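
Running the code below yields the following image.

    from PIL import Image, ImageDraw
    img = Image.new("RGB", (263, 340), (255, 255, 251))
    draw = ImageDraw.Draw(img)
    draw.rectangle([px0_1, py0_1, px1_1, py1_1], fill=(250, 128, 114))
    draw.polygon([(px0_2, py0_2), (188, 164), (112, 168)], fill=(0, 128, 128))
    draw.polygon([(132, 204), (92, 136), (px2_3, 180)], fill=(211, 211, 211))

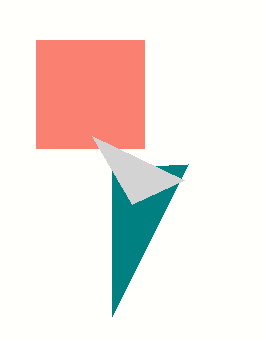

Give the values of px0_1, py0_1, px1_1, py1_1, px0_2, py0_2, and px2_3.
px0_1 = 36
py0_1 = 40
px1_1 = 144
py1_1 = 148
px0_2 = 112
py0_2 = 316
px2_3 = 184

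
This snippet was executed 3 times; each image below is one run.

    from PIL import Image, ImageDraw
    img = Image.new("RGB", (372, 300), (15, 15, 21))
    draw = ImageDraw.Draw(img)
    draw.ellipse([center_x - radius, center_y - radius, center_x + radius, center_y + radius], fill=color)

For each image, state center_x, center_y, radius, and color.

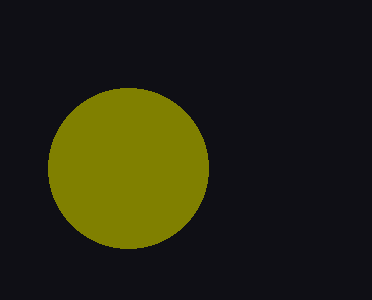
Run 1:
center_x = 128; center_y = 168; radius = 80; color = 'olive'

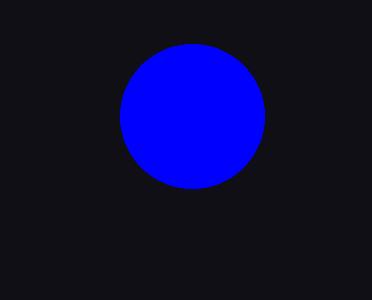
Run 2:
center_x = 192
center_y = 116
radius = 72
color = 'blue'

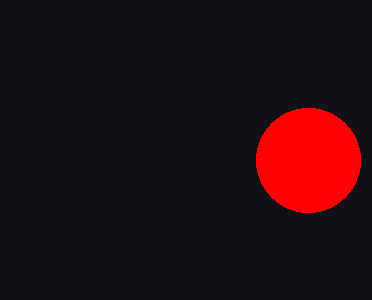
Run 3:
center_x = 308, center_y = 160, radius = 52, color = 'red'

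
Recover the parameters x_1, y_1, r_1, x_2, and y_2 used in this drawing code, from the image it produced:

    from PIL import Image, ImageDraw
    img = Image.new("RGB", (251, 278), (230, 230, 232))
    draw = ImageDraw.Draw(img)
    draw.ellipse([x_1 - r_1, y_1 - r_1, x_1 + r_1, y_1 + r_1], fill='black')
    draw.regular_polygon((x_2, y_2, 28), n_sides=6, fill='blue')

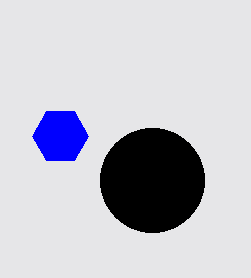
x_1 = 152, y_1 = 180, r_1 = 52, x_2 = 60, y_2 = 136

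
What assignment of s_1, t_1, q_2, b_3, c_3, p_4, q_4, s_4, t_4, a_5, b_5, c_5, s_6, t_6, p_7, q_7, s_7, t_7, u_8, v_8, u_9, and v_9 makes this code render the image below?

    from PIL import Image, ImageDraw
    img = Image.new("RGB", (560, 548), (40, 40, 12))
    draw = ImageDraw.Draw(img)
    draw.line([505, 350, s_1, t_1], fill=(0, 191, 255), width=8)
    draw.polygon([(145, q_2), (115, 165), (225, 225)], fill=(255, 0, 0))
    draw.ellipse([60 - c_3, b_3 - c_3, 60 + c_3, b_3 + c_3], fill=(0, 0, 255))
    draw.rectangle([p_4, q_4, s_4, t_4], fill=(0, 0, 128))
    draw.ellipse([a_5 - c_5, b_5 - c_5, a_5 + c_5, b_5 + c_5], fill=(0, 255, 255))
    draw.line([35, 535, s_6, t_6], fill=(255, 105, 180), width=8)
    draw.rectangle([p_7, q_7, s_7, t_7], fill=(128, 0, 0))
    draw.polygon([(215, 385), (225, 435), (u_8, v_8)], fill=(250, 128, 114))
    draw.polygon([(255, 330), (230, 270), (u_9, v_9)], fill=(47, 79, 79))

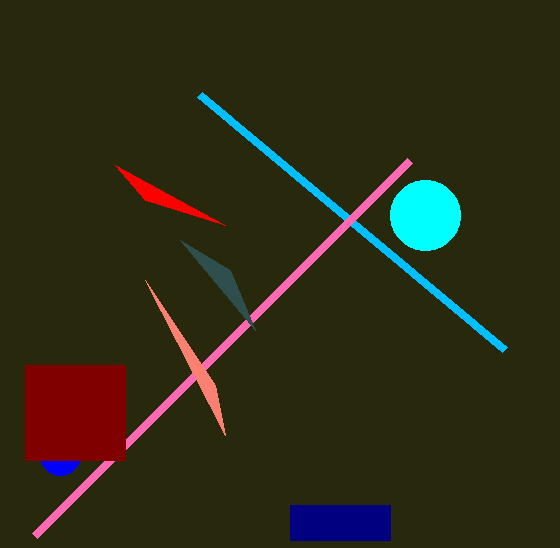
s_1 = 200; t_1 = 95; q_2 = 200; b_3 = 455; c_3 = 20; p_4 = 290; q_4 = 505; s_4 = 390; t_4 = 540; a_5 = 425; b_5 = 215; c_5 = 35; s_6 = 410; t_6 = 160; p_7 = 25; q_7 = 365; s_7 = 125; t_7 = 460; u_8 = 145; v_8 = 280; u_9 = 180; v_9 = 240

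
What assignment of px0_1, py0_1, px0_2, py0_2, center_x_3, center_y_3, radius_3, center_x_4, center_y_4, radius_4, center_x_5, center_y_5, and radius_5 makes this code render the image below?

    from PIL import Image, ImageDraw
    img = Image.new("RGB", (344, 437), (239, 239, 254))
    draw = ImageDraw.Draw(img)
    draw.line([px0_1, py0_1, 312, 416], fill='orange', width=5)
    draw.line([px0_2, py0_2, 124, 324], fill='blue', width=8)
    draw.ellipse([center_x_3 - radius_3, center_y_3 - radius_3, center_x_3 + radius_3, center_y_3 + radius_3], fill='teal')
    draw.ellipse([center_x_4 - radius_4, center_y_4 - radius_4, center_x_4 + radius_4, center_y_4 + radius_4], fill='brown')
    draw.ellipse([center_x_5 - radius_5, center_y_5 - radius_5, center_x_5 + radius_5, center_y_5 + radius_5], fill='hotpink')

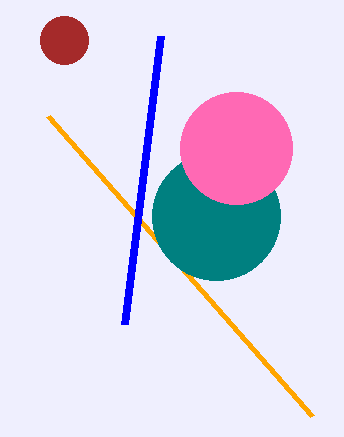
px0_1 = 48; py0_1 = 116; px0_2 = 160; py0_2 = 36; center_x_3 = 216; center_y_3 = 216; radius_3 = 64; center_x_4 = 64; center_y_4 = 40; radius_4 = 24; center_x_5 = 236; center_y_5 = 148; radius_5 = 56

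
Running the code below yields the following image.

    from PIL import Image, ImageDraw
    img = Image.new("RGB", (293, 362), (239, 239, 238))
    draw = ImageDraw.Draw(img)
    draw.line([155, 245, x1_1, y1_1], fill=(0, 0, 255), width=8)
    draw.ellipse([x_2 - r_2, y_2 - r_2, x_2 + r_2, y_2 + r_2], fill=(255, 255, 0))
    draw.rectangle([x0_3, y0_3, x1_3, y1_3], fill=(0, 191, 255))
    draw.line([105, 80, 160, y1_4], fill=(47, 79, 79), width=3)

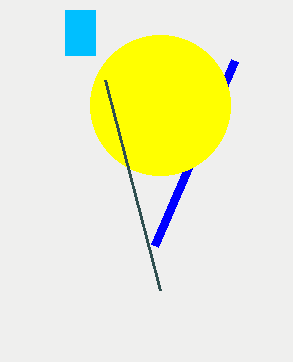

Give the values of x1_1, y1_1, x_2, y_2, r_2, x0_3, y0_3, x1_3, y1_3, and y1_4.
x1_1 = 235; y1_1 = 60; x_2 = 160; y_2 = 105; r_2 = 70; x0_3 = 65; y0_3 = 10; x1_3 = 95; y1_3 = 55; y1_4 = 290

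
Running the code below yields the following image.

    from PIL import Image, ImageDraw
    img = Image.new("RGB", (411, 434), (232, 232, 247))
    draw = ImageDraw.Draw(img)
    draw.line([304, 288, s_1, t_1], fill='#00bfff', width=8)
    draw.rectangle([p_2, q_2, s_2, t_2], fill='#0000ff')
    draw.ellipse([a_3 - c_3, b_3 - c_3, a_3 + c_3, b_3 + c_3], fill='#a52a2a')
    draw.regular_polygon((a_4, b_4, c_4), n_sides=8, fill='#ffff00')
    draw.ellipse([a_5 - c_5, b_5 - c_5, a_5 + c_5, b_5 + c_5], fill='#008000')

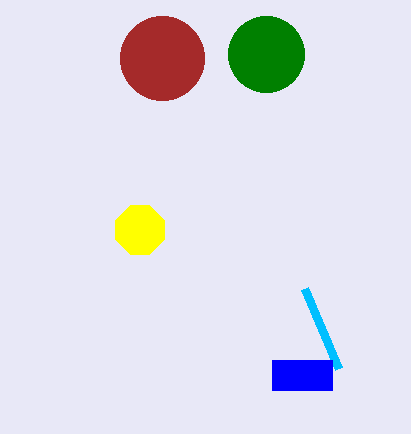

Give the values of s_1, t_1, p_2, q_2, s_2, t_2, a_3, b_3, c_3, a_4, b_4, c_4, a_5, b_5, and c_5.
s_1 = 338
t_1 = 368
p_2 = 272
q_2 = 360
s_2 = 332
t_2 = 390
a_3 = 162
b_3 = 58
c_3 = 42
a_4 = 140
b_4 = 230
c_4 = 26
a_5 = 266
b_5 = 54
c_5 = 38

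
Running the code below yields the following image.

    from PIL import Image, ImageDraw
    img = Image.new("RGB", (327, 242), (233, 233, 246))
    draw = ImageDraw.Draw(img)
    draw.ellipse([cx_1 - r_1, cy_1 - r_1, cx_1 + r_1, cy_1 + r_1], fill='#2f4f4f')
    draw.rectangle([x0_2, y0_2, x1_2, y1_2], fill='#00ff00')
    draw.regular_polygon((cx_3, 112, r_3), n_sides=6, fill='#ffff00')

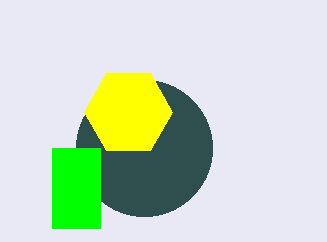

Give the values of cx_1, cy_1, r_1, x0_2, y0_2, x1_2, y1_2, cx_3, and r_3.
cx_1 = 144; cy_1 = 148; r_1 = 68; x0_2 = 52; y0_2 = 148; x1_2 = 100; y1_2 = 228; cx_3 = 128; r_3 = 44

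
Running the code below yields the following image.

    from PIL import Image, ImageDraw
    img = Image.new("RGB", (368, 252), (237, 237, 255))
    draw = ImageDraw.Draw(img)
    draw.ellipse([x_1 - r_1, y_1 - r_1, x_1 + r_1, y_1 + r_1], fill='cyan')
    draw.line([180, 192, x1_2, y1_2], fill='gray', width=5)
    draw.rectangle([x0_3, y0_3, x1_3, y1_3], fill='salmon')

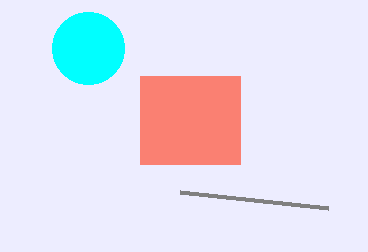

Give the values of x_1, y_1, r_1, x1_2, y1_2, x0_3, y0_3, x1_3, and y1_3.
x_1 = 88, y_1 = 48, r_1 = 36, x1_2 = 328, y1_2 = 208, x0_3 = 140, y0_3 = 76, x1_3 = 240, y1_3 = 164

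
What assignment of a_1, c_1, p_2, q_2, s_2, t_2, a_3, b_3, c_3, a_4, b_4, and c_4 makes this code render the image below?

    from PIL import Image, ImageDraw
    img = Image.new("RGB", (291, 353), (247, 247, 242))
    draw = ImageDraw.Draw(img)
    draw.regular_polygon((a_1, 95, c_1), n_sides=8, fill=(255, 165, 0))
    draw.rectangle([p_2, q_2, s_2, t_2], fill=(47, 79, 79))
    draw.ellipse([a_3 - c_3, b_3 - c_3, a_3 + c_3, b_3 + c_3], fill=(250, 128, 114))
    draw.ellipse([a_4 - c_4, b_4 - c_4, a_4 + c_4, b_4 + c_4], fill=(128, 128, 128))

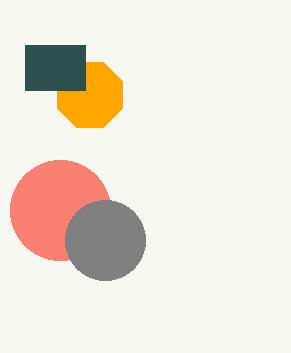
a_1 = 90, c_1 = 35, p_2 = 25, q_2 = 45, s_2 = 85, t_2 = 90, a_3 = 60, b_3 = 210, c_3 = 50, a_4 = 105, b_4 = 240, c_4 = 40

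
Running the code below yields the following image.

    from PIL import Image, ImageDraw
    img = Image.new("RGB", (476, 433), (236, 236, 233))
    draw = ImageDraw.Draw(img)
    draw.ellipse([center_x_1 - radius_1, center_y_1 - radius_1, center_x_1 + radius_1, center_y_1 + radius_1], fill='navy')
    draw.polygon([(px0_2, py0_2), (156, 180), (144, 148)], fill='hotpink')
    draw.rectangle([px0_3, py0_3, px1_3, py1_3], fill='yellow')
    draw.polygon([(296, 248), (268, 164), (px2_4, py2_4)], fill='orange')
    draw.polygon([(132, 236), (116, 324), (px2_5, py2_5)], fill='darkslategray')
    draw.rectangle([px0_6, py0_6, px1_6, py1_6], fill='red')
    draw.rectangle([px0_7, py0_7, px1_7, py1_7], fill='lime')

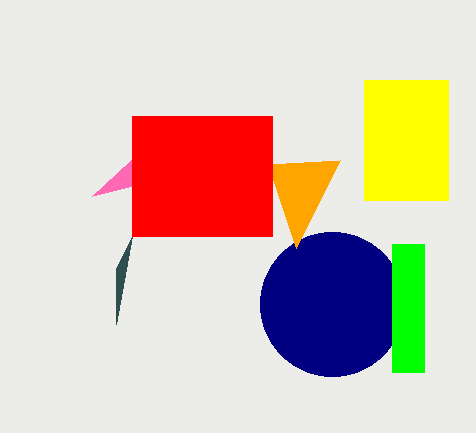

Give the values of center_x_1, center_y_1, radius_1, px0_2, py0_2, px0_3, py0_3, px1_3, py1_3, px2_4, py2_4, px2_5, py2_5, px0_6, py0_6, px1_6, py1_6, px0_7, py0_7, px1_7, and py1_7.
center_x_1 = 332, center_y_1 = 304, radius_1 = 72, px0_2 = 92, py0_2 = 196, px0_3 = 364, py0_3 = 80, px1_3 = 448, py1_3 = 200, px2_4 = 340, py2_4 = 160, px2_5 = 116, py2_5 = 268, px0_6 = 132, py0_6 = 116, px1_6 = 272, py1_6 = 236, px0_7 = 392, py0_7 = 244, px1_7 = 424, py1_7 = 372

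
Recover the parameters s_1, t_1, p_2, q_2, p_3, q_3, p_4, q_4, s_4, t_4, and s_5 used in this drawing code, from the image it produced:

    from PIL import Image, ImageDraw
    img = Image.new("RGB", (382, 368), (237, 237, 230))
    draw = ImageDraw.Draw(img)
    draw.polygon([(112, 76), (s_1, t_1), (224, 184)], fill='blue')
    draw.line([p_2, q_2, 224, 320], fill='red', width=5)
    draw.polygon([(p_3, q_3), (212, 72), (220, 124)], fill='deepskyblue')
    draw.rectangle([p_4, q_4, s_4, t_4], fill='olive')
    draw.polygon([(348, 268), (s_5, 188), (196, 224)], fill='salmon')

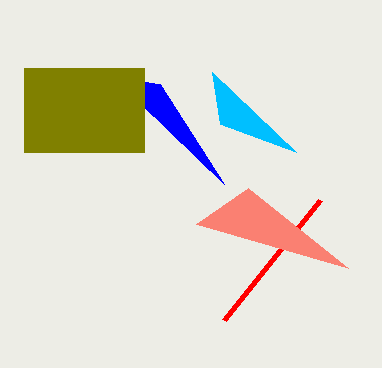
s_1 = 160; t_1 = 84; p_2 = 320; q_2 = 200; p_3 = 296; q_3 = 152; p_4 = 24; q_4 = 68; s_4 = 144; t_4 = 152; s_5 = 248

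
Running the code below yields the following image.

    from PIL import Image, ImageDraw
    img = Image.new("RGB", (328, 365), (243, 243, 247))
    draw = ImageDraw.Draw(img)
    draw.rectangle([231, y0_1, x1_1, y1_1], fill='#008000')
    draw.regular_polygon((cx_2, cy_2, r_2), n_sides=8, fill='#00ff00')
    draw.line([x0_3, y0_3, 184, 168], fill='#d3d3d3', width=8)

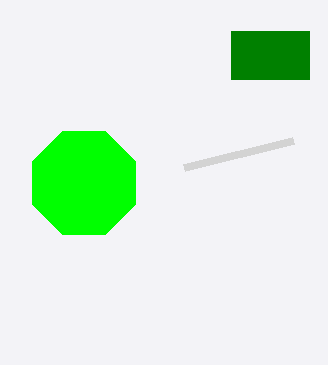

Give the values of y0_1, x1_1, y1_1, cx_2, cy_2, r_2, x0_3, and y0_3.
y0_1 = 31; x1_1 = 309; y1_1 = 79; cx_2 = 84; cy_2 = 183; r_2 = 56; x0_3 = 293; y0_3 = 141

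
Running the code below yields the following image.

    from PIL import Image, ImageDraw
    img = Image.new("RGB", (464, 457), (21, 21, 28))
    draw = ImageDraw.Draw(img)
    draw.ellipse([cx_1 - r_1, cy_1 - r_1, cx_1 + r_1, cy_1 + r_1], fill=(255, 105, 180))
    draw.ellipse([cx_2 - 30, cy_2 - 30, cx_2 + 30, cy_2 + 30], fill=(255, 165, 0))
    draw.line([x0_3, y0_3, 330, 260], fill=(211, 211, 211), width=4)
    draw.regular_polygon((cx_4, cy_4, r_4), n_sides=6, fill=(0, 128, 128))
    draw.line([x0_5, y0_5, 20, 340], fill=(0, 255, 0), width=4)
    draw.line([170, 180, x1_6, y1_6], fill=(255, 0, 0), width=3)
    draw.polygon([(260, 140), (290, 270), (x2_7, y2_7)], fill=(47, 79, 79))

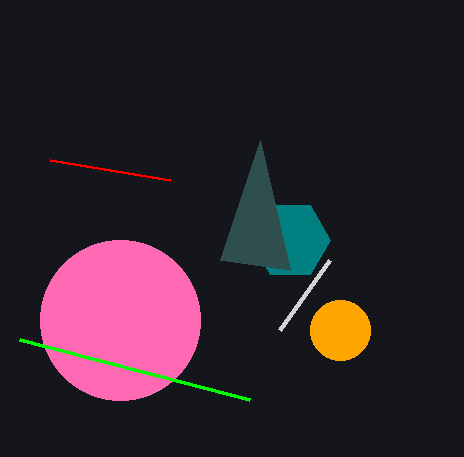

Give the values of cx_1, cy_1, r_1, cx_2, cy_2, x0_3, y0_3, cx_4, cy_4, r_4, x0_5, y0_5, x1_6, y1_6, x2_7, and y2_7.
cx_1 = 120, cy_1 = 320, r_1 = 80, cx_2 = 340, cy_2 = 330, x0_3 = 280, y0_3 = 330, cx_4 = 290, cy_4 = 240, r_4 = 40, x0_5 = 250, y0_5 = 400, x1_6 = 50, y1_6 = 160, x2_7 = 220, y2_7 = 260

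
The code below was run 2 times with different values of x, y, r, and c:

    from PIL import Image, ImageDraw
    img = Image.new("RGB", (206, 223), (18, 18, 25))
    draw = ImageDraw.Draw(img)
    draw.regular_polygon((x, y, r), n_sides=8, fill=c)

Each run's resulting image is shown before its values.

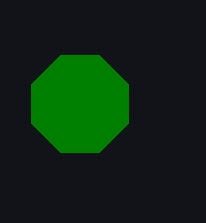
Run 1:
x = 80
y = 104
r = 52
c = 'green'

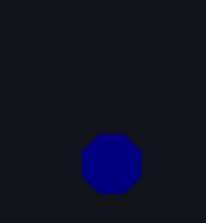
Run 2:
x = 112
y = 164
r = 32
c = 'navy'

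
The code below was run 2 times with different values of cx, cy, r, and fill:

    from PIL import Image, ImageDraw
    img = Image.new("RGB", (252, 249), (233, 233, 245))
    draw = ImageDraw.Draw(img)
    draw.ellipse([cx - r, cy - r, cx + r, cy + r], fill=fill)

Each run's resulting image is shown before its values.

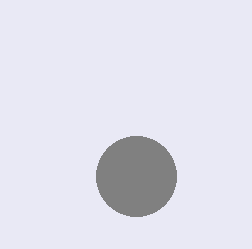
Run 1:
cx = 136, cy = 176, r = 40, fill = 'gray'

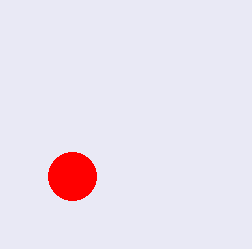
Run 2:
cx = 72
cy = 176
r = 24
fill = 'red'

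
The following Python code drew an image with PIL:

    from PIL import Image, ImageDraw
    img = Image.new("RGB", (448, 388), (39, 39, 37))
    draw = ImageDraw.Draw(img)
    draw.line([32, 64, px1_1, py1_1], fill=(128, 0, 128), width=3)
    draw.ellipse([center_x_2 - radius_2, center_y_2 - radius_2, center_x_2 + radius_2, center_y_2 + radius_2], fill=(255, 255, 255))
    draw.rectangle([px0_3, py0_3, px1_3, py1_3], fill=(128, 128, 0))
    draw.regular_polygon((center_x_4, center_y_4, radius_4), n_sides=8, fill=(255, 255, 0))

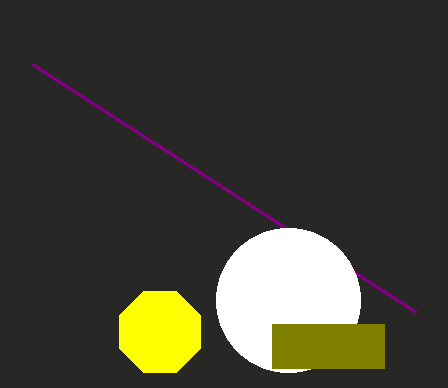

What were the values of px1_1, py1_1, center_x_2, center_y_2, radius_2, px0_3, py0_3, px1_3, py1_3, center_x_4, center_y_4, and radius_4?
px1_1 = 416, py1_1 = 312, center_x_2 = 288, center_y_2 = 300, radius_2 = 72, px0_3 = 272, py0_3 = 324, px1_3 = 384, py1_3 = 368, center_x_4 = 160, center_y_4 = 332, radius_4 = 44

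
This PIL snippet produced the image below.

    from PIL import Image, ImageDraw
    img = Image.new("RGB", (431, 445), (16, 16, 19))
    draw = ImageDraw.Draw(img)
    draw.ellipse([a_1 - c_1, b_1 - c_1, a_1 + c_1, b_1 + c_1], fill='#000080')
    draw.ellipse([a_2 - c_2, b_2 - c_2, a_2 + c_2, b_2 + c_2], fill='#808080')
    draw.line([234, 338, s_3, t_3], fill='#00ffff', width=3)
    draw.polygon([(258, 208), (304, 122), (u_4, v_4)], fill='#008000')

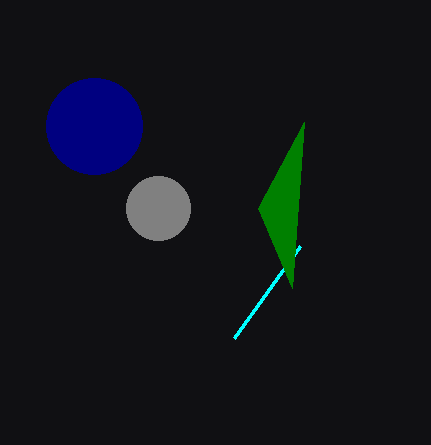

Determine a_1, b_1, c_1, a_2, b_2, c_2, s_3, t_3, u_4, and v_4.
a_1 = 94
b_1 = 126
c_1 = 48
a_2 = 158
b_2 = 208
c_2 = 32
s_3 = 300
t_3 = 246
u_4 = 292
v_4 = 288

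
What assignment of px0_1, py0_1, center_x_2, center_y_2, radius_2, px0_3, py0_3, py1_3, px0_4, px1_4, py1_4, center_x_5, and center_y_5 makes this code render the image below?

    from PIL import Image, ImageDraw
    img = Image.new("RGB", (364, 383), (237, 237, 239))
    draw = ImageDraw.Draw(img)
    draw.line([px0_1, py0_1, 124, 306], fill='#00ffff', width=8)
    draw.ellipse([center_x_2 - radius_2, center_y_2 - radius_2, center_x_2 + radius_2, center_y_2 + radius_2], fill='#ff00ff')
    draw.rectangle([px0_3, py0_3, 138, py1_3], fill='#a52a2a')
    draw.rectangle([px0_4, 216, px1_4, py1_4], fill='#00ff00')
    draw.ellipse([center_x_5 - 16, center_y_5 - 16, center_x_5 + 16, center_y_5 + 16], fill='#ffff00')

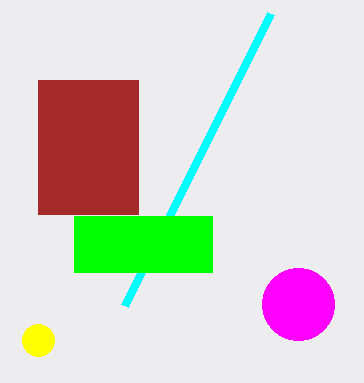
px0_1 = 270; py0_1 = 14; center_x_2 = 298; center_y_2 = 304; radius_2 = 36; px0_3 = 38; py0_3 = 80; py1_3 = 214; px0_4 = 74; px1_4 = 212; py1_4 = 272; center_x_5 = 38; center_y_5 = 340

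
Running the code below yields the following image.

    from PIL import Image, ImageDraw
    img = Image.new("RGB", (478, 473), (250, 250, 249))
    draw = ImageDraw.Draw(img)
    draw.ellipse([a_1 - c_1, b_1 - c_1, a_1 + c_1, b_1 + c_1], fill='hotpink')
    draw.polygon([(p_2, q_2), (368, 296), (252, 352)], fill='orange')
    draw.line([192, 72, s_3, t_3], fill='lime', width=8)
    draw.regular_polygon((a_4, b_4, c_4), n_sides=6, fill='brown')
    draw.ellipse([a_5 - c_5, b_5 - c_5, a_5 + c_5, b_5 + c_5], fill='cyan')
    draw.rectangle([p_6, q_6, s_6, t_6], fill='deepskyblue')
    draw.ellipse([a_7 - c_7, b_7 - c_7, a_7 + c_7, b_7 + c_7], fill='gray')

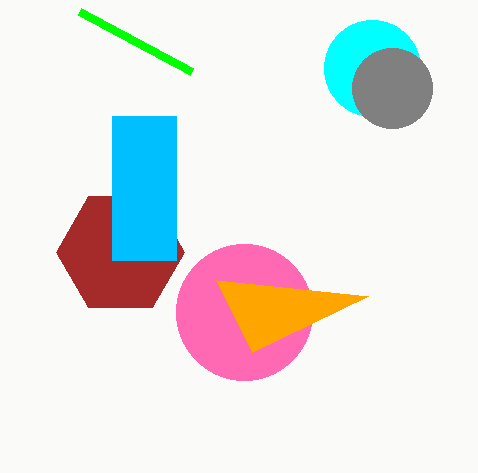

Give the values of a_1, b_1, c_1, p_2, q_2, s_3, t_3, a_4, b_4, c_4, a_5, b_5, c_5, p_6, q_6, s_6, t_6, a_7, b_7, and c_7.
a_1 = 244
b_1 = 312
c_1 = 68
p_2 = 216
q_2 = 280
s_3 = 80
t_3 = 12
a_4 = 120
b_4 = 252
c_4 = 64
a_5 = 372
b_5 = 68
c_5 = 48
p_6 = 112
q_6 = 116
s_6 = 176
t_6 = 260
a_7 = 392
b_7 = 88
c_7 = 40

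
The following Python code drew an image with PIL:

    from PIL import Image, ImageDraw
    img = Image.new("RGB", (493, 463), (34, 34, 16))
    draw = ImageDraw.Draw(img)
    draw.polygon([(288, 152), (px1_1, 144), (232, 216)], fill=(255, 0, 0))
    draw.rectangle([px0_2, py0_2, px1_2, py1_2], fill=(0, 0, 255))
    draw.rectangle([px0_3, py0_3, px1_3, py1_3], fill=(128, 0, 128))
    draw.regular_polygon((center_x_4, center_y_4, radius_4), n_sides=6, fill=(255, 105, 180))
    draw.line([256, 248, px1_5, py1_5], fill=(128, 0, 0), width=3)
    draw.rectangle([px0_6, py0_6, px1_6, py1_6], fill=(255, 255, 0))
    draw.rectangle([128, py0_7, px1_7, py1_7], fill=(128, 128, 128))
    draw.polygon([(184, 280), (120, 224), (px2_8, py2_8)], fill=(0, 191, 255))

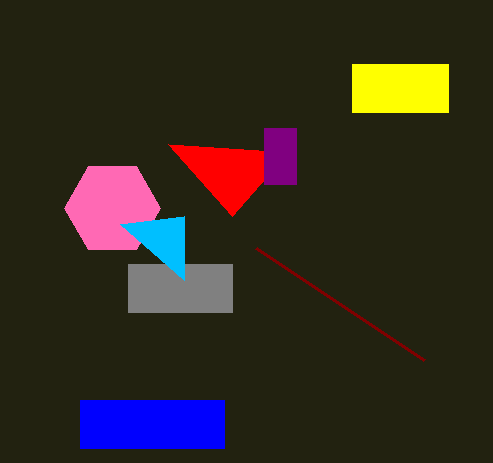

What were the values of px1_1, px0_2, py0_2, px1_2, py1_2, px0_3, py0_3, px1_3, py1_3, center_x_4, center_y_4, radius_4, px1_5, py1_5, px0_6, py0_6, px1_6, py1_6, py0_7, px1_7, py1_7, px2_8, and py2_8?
px1_1 = 168
px0_2 = 80
py0_2 = 400
px1_2 = 224
py1_2 = 448
px0_3 = 264
py0_3 = 128
px1_3 = 296
py1_3 = 184
center_x_4 = 112
center_y_4 = 208
radius_4 = 48
px1_5 = 424
py1_5 = 360
px0_6 = 352
py0_6 = 64
px1_6 = 448
py1_6 = 112
py0_7 = 264
px1_7 = 232
py1_7 = 312
px2_8 = 184
py2_8 = 216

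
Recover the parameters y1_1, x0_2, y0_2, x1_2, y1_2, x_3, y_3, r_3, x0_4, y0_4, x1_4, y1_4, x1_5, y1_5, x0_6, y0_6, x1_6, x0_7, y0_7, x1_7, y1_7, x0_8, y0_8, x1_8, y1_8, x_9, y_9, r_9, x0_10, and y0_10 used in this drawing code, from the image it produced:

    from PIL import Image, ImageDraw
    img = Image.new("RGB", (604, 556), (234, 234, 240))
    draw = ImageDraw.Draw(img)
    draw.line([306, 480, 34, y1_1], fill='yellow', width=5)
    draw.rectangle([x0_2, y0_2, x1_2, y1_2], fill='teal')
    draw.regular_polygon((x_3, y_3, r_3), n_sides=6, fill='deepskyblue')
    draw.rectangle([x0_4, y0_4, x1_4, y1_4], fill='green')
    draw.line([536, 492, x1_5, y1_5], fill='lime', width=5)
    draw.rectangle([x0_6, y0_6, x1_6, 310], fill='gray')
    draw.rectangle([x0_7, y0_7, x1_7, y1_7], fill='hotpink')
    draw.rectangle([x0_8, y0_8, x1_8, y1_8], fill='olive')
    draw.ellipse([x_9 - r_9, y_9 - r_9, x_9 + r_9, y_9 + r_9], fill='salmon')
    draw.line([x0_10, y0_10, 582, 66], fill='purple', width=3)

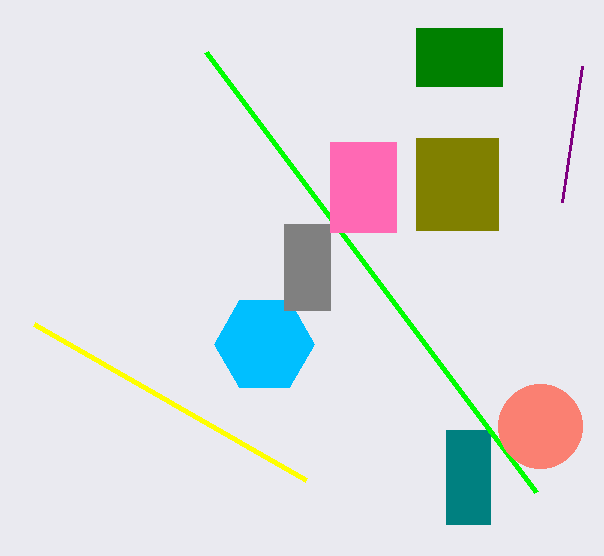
y1_1 = 324; x0_2 = 446; y0_2 = 430; x1_2 = 490; y1_2 = 524; x_3 = 264; y_3 = 344; r_3 = 50; x0_4 = 416; y0_4 = 28; x1_4 = 502; y1_4 = 86; x1_5 = 206; y1_5 = 52; x0_6 = 284; y0_6 = 224; x1_6 = 330; x0_7 = 330; y0_7 = 142; x1_7 = 396; y1_7 = 232; x0_8 = 416; y0_8 = 138; x1_8 = 498; y1_8 = 230; x_9 = 540; y_9 = 426; r_9 = 42; x0_10 = 562; y0_10 = 202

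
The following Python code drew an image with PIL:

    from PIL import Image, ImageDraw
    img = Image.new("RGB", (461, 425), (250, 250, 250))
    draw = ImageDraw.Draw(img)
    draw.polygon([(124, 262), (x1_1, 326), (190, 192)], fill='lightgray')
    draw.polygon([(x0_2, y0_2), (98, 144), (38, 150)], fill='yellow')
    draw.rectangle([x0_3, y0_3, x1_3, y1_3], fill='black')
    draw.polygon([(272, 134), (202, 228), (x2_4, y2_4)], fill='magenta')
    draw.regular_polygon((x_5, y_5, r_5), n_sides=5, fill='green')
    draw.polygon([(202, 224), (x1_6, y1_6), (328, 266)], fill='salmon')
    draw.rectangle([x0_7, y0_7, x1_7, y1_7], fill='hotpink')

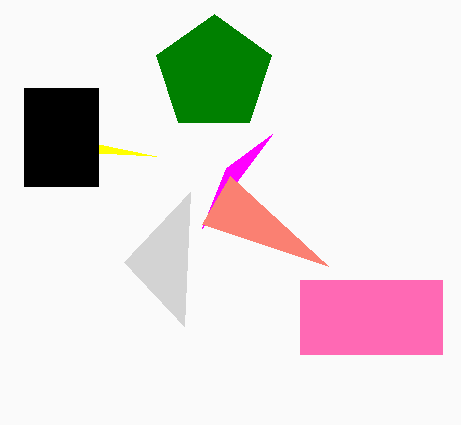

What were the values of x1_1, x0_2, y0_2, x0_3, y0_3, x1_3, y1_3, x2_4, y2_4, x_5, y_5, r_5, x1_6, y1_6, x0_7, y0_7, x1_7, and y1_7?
x1_1 = 184; x0_2 = 156; y0_2 = 156; x0_3 = 24; y0_3 = 88; x1_3 = 98; y1_3 = 186; x2_4 = 226; y2_4 = 168; x_5 = 214; y_5 = 74; r_5 = 60; x1_6 = 230; y1_6 = 176; x0_7 = 300; y0_7 = 280; x1_7 = 442; y1_7 = 354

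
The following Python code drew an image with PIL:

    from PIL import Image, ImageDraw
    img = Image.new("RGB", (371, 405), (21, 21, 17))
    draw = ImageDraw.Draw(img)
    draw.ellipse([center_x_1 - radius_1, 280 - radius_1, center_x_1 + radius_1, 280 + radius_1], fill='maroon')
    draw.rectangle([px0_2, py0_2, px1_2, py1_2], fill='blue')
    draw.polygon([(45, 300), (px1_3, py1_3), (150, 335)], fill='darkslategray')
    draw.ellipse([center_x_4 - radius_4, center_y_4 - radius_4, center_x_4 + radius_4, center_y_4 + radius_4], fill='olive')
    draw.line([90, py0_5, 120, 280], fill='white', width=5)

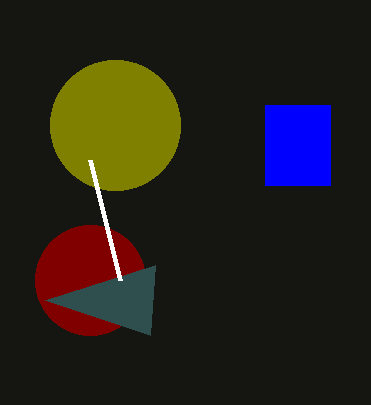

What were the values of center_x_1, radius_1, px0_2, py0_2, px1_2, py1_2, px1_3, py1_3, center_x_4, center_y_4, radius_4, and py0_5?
center_x_1 = 90
radius_1 = 55
px0_2 = 265
py0_2 = 105
px1_2 = 330
py1_2 = 185
px1_3 = 155
py1_3 = 265
center_x_4 = 115
center_y_4 = 125
radius_4 = 65
py0_5 = 160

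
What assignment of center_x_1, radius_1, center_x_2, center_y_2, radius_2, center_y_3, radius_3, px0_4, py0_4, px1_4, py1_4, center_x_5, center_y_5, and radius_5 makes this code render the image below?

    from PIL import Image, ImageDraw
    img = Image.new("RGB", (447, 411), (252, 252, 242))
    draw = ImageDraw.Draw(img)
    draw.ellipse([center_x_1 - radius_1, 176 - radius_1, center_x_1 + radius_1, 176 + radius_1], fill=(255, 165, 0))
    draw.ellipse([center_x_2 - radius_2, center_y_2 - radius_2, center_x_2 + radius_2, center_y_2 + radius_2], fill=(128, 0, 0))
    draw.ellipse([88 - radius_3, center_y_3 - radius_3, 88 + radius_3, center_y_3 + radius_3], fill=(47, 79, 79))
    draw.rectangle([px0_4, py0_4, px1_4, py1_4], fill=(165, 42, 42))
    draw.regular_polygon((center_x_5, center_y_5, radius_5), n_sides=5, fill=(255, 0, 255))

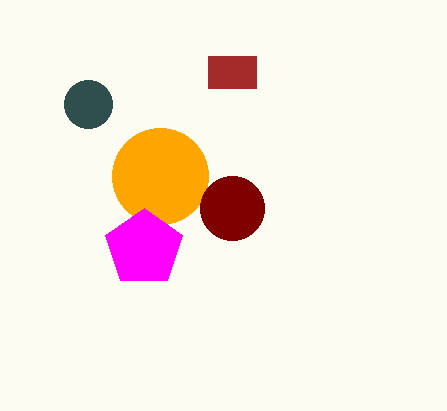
center_x_1 = 160
radius_1 = 48
center_x_2 = 232
center_y_2 = 208
radius_2 = 32
center_y_3 = 104
radius_3 = 24
px0_4 = 208
py0_4 = 56
px1_4 = 256
py1_4 = 88
center_x_5 = 144
center_y_5 = 248
radius_5 = 40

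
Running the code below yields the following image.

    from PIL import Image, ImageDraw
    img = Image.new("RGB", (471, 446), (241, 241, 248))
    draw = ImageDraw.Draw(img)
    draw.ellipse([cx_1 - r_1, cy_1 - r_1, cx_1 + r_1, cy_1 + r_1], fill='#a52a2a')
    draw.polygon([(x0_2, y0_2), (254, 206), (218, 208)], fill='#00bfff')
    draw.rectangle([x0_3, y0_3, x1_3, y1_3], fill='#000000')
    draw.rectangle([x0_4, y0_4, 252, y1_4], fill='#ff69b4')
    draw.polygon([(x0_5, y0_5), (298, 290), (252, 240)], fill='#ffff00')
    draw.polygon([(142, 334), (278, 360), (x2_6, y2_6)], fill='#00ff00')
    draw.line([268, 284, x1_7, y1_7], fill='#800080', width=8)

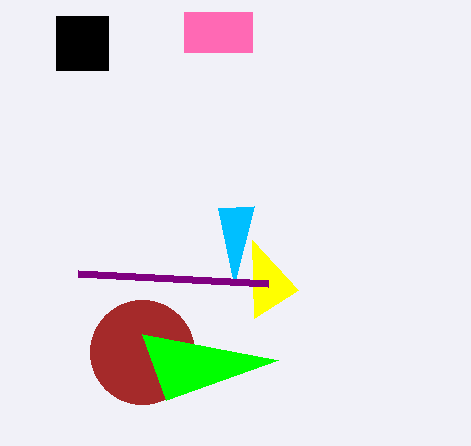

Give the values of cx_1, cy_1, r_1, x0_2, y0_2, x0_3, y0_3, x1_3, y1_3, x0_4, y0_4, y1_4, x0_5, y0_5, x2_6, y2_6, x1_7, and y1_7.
cx_1 = 142
cy_1 = 352
r_1 = 52
x0_2 = 234
y0_2 = 284
x0_3 = 56
y0_3 = 16
x1_3 = 108
y1_3 = 70
x0_4 = 184
y0_4 = 12
y1_4 = 52
x0_5 = 254
y0_5 = 318
x2_6 = 166
y2_6 = 400
x1_7 = 78
y1_7 = 274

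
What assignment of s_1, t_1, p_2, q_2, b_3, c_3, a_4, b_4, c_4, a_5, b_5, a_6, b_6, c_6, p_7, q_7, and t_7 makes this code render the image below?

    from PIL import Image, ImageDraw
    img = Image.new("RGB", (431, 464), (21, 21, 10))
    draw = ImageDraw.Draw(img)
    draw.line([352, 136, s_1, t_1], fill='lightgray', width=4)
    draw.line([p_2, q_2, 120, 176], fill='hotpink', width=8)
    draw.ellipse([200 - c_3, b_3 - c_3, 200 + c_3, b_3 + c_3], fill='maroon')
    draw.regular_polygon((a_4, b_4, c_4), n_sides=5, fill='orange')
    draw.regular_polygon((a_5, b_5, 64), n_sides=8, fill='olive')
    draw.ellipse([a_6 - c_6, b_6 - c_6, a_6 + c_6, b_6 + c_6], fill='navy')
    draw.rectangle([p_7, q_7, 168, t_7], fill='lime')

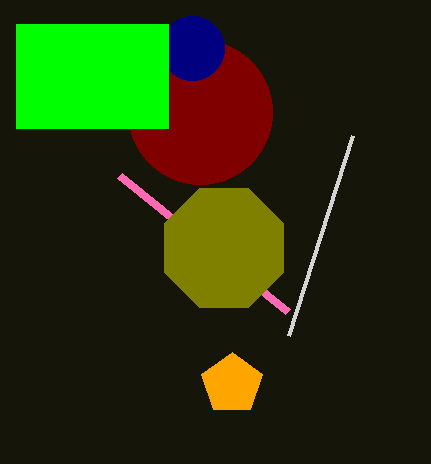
s_1 = 288, t_1 = 336, p_2 = 288, q_2 = 312, b_3 = 112, c_3 = 72, a_4 = 232, b_4 = 384, c_4 = 32, a_5 = 224, b_5 = 248, a_6 = 192, b_6 = 48, c_6 = 32, p_7 = 16, q_7 = 24, t_7 = 128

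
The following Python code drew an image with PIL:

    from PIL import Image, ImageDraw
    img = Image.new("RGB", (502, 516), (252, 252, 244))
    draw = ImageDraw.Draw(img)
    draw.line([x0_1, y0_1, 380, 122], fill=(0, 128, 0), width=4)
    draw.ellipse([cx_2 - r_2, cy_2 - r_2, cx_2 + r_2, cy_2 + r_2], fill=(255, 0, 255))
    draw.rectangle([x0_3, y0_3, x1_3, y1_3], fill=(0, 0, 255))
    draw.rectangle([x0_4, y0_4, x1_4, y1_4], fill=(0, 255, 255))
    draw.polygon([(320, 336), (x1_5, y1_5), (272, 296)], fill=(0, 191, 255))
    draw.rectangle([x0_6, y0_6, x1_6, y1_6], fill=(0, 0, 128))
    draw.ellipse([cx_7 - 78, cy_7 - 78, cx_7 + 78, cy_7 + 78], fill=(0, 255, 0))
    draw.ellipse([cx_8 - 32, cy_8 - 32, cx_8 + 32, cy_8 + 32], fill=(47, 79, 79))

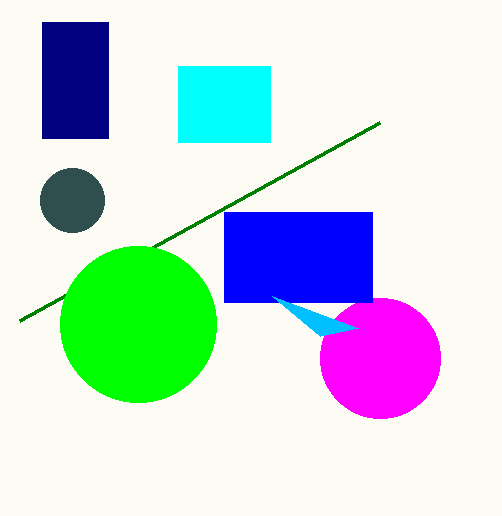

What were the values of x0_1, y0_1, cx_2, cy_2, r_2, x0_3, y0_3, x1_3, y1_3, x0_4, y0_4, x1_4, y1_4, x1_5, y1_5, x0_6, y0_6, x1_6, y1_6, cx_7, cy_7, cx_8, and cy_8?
x0_1 = 20; y0_1 = 320; cx_2 = 380; cy_2 = 358; r_2 = 60; x0_3 = 224; y0_3 = 212; x1_3 = 372; y1_3 = 302; x0_4 = 178; y0_4 = 66; x1_4 = 270; y1_4 = 142; x1_5 = 358; y1_5 = 328; x0_6 = 42; y0_6 = 22; x1_6 = 108; y1_6 = 138; cx_7 = 138; cy_7 = 324; cx_8 = 72; cy_8 = 200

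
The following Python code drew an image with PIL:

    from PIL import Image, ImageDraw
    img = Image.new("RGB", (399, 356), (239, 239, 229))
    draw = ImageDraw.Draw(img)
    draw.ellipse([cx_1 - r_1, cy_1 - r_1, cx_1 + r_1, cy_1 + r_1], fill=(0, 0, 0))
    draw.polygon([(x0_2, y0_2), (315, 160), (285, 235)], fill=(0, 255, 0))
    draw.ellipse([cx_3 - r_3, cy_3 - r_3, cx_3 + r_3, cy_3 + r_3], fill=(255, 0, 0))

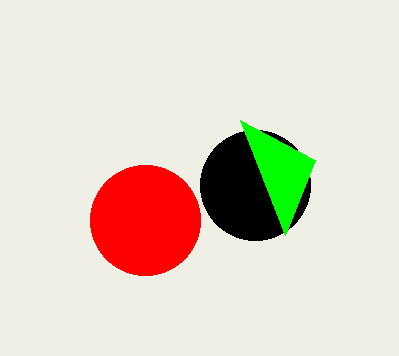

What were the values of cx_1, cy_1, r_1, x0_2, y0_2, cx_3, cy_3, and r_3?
cx_1 = 255; cy_1 = 185; r_1 = 55; x0_2 = 240; y0_2 = 120; cx_3 = 145; cy_3 = 220; r_3 = 55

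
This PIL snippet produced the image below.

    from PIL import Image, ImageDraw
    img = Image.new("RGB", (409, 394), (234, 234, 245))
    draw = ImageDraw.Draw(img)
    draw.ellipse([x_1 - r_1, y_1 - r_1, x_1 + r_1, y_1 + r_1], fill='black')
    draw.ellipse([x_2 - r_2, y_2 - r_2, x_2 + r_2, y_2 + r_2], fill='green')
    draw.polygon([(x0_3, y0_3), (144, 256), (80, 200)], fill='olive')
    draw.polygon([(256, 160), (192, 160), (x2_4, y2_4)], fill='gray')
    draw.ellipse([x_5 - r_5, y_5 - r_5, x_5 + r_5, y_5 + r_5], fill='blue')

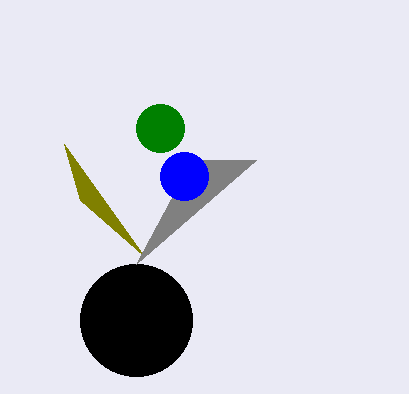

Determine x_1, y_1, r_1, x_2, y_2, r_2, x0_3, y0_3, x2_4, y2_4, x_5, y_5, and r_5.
x_1 = 136; y_1 = 320; r_1 = 56; x_2 = 160; y_2 = 128; r_2 = 24; x0_3 = 64; y0_3 = 144; x2_4 = 136; y2_4 = 264; x_5 = 184; y_5 = 176; r_5 = 24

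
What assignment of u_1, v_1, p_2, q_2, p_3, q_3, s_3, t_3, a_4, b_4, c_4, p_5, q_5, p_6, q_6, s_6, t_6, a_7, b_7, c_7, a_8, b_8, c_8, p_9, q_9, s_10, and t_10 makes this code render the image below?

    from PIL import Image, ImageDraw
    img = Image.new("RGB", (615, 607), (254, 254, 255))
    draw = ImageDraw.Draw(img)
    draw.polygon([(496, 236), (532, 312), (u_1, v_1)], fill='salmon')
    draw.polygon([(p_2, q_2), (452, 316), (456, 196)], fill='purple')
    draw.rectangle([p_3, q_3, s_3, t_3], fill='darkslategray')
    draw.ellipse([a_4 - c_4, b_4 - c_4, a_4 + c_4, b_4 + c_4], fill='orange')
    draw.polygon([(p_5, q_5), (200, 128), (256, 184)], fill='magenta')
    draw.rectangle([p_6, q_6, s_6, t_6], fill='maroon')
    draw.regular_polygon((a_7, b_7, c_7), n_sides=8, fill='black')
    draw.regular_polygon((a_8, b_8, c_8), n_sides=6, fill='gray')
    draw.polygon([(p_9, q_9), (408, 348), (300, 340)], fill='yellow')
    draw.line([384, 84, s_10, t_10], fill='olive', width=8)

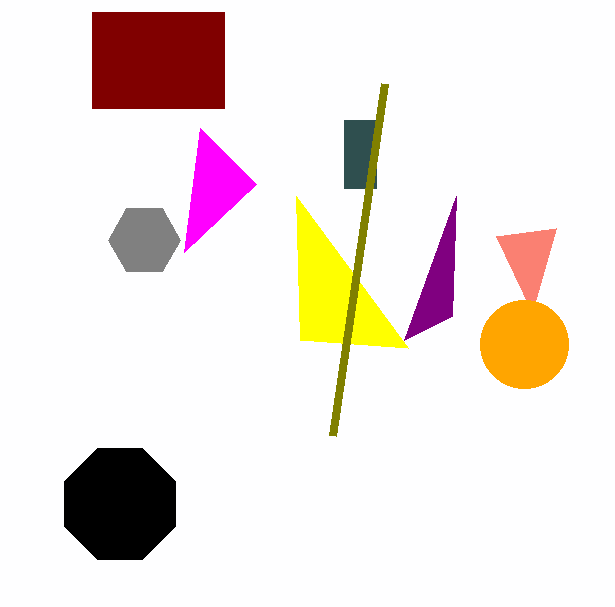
u_1 = 556, v_1 = 228, p_2 = 404, q_2 = 340, p_3 = 344, q_3 = 120, s_3 = 376, t_3 = 188, a_4 = 524, b_4 = 344, c_4 = 44, p_5 = 184, q_5 = 252, p_6 = 92, q_6 = 12, s_6 = 224, t_6 = 108, a_7 = 120, b_7 = 504, c_7 = 60, a_8 = 144, b_8 = 240, c_8 = 36, p_9 = 296, q_9 = 196, s_10 = 332, t_10 = 436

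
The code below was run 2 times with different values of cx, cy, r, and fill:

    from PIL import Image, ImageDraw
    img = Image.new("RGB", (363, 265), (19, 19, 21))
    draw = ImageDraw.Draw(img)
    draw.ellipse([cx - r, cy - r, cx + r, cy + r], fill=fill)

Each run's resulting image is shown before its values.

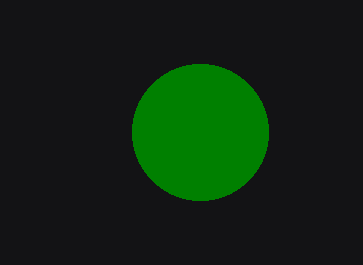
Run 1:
cx = 200; cy = 132; r = 68; fill = 'green'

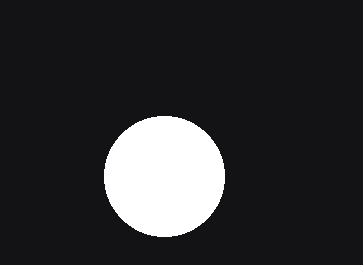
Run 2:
cx = 164; cy = 176; r = 60; fill = 'white'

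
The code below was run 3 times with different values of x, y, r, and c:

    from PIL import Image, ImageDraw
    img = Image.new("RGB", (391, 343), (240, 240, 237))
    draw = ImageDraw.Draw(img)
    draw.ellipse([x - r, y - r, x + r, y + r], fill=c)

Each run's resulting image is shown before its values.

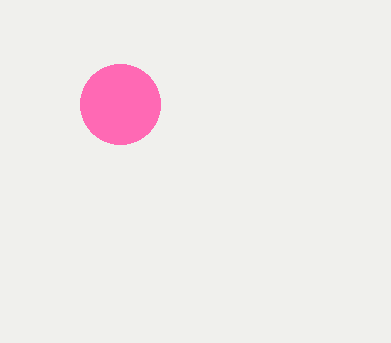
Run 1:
x = 120
y = 104
r = 40
c = 'hotpink'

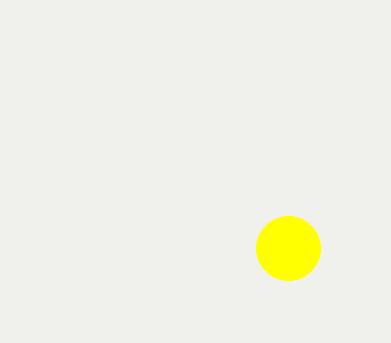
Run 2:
x = 288; y = 248; r = 32; c = 'yellow'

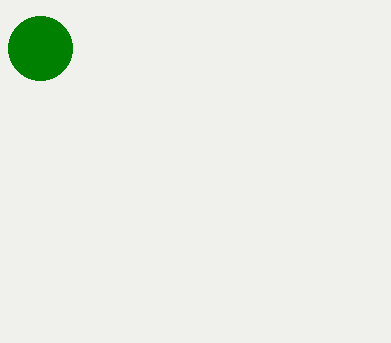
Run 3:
x = 40
y = 48
r = 32
c = 'green'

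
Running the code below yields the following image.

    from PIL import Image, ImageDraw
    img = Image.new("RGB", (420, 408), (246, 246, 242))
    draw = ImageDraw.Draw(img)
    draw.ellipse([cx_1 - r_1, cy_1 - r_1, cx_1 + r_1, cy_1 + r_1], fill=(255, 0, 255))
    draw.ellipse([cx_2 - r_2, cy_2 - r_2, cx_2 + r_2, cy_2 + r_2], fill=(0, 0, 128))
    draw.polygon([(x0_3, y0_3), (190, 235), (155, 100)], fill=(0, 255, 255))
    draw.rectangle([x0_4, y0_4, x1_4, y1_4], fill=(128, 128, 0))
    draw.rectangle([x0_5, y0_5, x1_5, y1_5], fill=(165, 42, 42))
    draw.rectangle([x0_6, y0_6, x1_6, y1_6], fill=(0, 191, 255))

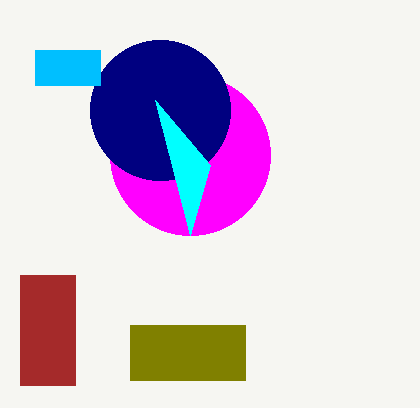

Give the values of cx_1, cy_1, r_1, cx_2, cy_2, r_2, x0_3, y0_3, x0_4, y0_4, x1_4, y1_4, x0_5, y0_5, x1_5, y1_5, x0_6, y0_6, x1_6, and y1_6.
cx_1 = 190
cy_1 = 155
r_1 = 80
cx_2 = 160
cy_2 = 110
r_2 = 70
x0_3 = 210
y0_3 = 165
x0_4 = 130
y0_4 = 325
x1_4 = 245
y1_4 = 380
x0_5 = 20
y0_5 = 275
x1_5 = 75
y1_5 = 385
x0_6 = 35
y0_6 = 50
x1_6 = 100
y1_6 = 85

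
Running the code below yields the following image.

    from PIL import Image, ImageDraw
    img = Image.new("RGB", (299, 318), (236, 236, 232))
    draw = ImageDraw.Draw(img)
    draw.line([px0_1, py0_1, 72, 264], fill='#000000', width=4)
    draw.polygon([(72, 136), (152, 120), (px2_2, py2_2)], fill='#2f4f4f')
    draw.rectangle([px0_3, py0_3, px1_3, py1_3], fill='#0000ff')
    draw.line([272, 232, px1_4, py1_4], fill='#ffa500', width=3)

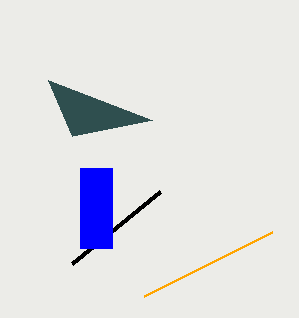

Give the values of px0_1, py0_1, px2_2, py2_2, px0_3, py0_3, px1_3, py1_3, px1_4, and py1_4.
px0_1 = 160, py0_1 = 192, px2_2 = 48, py2_2 = 80, px0_3 = 80, py0_3 = 168, px1_3 = 112, py1_3 = 248, px1_4 = 144, py1_4 = 296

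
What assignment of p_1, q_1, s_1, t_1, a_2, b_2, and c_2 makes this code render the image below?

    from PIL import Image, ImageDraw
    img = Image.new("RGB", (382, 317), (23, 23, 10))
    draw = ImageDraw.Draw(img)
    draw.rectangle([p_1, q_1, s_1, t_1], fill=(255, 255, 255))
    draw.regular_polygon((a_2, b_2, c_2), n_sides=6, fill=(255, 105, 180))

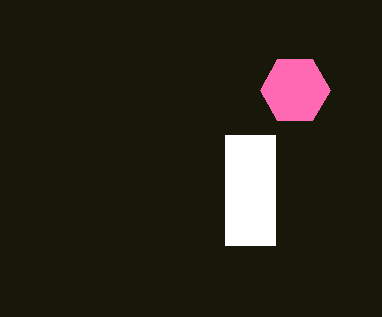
p_1 = 225
q_1 = 135
s_1 = 275
t_1 = 245
a_2 = 295
b_2 = 90
c_2 = 35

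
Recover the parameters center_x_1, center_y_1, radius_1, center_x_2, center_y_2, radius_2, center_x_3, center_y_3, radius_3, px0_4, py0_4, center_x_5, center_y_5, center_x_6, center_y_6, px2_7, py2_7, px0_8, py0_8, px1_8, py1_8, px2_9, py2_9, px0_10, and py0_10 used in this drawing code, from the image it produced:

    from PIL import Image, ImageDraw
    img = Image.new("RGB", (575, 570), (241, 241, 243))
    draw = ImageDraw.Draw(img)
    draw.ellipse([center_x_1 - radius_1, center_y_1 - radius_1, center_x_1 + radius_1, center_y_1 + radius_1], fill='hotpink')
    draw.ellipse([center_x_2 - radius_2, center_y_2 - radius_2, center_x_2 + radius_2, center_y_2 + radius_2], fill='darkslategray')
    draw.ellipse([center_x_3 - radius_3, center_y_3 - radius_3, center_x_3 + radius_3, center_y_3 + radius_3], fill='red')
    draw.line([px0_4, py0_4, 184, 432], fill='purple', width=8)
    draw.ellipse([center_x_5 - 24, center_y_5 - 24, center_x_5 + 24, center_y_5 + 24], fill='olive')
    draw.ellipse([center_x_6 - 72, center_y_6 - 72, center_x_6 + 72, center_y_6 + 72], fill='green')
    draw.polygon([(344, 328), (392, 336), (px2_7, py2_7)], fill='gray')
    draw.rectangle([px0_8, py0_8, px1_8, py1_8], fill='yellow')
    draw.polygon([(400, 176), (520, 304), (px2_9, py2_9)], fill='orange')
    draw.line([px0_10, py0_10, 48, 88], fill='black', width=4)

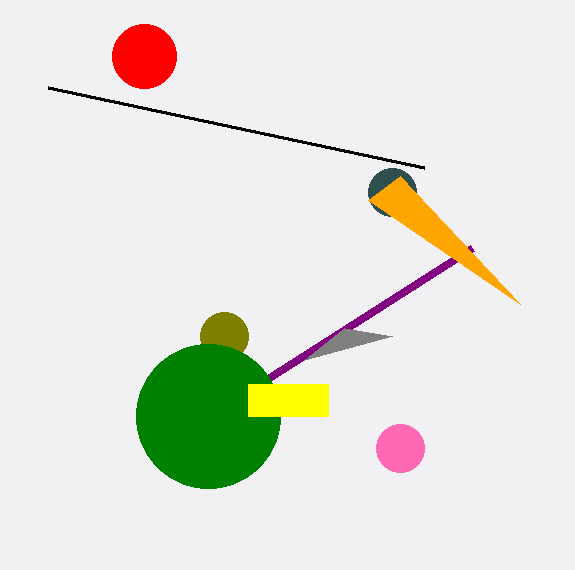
center_x_1 = 400, center_y_1 = 448, radius_1 = 24, center_x_2 = 392, center_y_2 = 192, radius_2 = 24, center_x_3 = 144, center_y_3 = 56, radius_3 = 32, px0_4 = 472, py0_4 = 248, center_x_5 = 224, center_y_5 = 336, center_x_6 = 208, center_y_6 = 416, px2_7 = 304, py2_7 = 360, px0_8 = 248, py0_8 = 384, px1_8 = 328, py1_8 = 416, px2_9 = 368, py2_9 = 200, px0_10 = 424, py0_10 = 168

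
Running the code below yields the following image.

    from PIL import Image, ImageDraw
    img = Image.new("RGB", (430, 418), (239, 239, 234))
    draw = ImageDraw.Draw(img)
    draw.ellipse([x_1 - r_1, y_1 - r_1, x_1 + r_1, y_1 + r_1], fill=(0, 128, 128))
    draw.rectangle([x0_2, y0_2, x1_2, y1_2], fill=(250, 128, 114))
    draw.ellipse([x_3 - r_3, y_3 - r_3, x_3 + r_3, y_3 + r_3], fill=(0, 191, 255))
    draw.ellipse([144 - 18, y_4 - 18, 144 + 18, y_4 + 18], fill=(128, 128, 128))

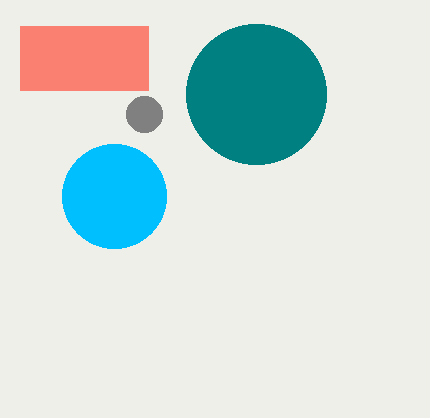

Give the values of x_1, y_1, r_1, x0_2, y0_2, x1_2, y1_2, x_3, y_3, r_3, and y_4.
x_1 = 256; y_1 = 94; r_1 = 70; x0_2 = 20; y0_2 = 26; x1_2 = 148; y1_2 = 90; x_3 = 114; y_3 = 196; r_3 = 52; y_4 = 114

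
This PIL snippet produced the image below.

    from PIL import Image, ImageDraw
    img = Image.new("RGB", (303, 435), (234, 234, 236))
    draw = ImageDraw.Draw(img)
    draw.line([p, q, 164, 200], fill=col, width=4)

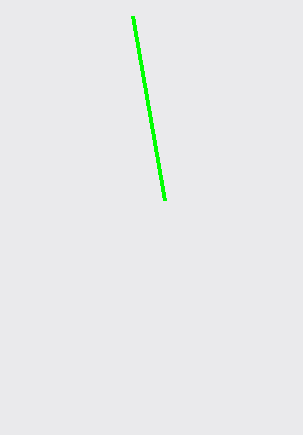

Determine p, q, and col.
p = 132; q = 16; col = 'lime'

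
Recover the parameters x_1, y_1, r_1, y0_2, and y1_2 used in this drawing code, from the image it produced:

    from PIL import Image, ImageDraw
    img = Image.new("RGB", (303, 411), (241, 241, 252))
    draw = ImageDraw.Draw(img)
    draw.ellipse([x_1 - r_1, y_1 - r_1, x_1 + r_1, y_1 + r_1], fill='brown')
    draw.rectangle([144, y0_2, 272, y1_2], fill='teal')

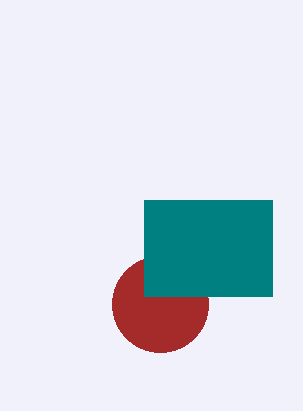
x_1 = 160, y_1 = 304, r_1 = 48, y0_2 = 200, y1_2 = 296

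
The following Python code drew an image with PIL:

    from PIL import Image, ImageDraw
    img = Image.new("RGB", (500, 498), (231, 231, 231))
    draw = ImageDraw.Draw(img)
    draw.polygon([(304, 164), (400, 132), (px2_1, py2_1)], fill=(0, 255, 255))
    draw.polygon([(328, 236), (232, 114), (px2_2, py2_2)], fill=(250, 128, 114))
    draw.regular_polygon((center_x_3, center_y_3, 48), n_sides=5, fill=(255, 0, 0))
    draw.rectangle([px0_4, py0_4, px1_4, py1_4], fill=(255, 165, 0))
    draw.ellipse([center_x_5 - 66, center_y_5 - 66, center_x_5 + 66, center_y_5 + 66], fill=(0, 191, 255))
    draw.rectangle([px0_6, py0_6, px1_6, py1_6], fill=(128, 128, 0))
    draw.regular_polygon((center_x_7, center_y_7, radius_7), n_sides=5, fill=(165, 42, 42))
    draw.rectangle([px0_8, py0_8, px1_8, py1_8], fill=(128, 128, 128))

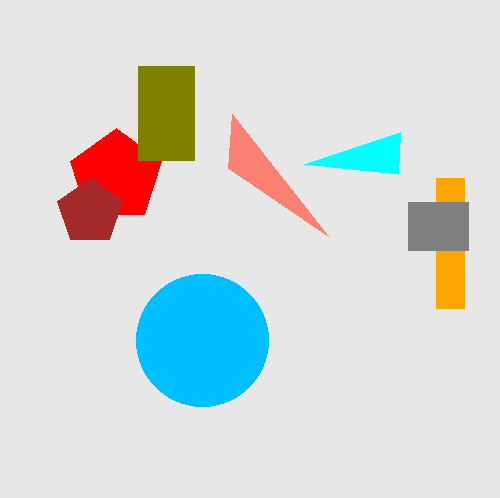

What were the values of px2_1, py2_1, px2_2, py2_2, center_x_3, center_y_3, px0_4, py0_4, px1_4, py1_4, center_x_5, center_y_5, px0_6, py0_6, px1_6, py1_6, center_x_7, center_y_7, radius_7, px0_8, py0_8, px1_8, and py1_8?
px2_1 = 398
py2_1 = 174
px2_2 = 228
py2_2 = 168
center_x_3 = 116
center_y_3 = 176
px0_4 = 436
py0_4 = 178
px1_4 = 464
py1_4 = 308
center_x_5 = 202
center_y_5 = 340
px0_6 = 138
py0_6 = 66
px1_6 = 194
py1_6 = 160
center_x_7 = 90
center_y_7 = 212
radius_7 = 34
px0_8 = 408
py0_8 = 202
px1_8 = 468
py1_8 = 250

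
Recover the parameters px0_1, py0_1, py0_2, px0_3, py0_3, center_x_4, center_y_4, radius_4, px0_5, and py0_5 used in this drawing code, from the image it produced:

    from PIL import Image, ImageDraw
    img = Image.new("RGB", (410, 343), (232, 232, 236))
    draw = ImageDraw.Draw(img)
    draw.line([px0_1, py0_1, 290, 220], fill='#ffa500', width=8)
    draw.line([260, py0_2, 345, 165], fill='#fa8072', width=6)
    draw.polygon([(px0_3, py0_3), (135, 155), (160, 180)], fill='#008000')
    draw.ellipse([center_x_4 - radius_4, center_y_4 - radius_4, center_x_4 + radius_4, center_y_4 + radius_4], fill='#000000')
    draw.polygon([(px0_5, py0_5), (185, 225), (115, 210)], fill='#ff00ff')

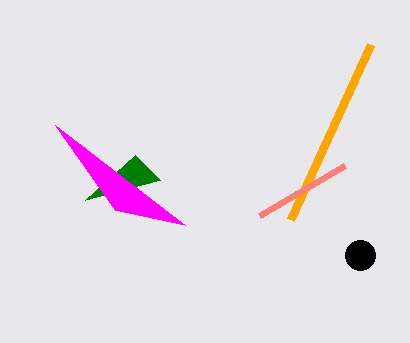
px0_1 = 370, py0_1 = 45, py0_2 = 215, px0_3 = 85, py0_3 = 200, center_x_4 = 360, center_y_4 = 255, radius_4 = 15, px0_5 = 55, py0_5 = 125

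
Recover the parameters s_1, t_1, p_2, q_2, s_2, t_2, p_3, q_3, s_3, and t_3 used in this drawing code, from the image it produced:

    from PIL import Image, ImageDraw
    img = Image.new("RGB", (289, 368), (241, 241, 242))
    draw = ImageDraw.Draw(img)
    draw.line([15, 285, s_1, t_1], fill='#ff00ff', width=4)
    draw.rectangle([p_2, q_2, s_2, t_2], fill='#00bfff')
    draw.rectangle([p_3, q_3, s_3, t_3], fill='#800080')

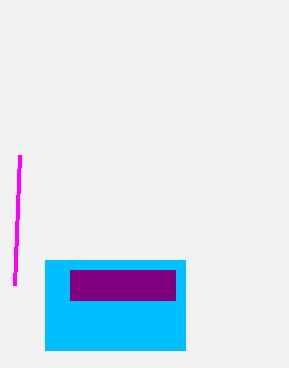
s_1 = 20, t_1 = 155, p_2 = 45, q_2 = 260, s_2 = 185, t_2 = 350, p_3 = 70, q_3 = 270, s_3 = 175, t_3 = 300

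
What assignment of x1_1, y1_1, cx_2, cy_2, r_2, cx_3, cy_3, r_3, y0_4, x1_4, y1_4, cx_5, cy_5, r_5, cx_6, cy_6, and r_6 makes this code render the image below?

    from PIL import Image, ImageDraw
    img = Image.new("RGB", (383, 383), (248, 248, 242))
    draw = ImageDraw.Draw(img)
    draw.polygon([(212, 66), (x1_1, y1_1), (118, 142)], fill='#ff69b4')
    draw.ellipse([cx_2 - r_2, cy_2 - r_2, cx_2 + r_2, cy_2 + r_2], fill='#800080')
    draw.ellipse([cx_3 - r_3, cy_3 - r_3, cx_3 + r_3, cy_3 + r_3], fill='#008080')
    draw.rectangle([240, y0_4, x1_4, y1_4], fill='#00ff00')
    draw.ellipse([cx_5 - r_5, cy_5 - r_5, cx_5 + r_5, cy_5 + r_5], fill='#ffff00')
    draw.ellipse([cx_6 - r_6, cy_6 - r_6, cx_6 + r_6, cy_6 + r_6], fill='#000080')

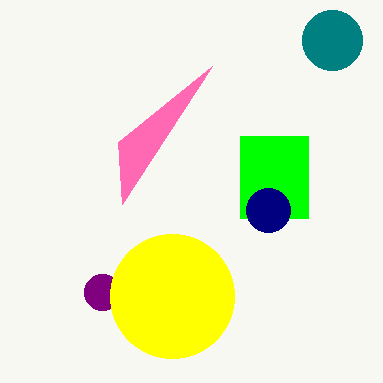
x1_1 = 122
y1_1 = 204
cx_2 = 102
cy_2 = 292
r_2 = 18
cx_3 = 332
cy_3 = 40
r_3 = 30
y0_4 = 136
x1_4 = 308
y1_4 = 218
cx_5 = 172
cy_5 = 296
r_5 = 62
cx_6 = 268
cy_6 = 210
r_6 = 22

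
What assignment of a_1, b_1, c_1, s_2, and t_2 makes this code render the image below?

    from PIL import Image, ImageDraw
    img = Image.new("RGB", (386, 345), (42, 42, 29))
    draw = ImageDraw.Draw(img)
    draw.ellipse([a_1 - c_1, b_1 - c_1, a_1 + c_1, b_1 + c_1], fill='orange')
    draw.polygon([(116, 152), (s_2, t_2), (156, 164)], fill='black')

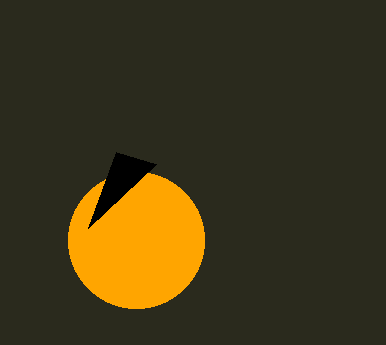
a_1 = 136
b_1 = 240
c_1 = 68
s_2 = 88
t_2 = 228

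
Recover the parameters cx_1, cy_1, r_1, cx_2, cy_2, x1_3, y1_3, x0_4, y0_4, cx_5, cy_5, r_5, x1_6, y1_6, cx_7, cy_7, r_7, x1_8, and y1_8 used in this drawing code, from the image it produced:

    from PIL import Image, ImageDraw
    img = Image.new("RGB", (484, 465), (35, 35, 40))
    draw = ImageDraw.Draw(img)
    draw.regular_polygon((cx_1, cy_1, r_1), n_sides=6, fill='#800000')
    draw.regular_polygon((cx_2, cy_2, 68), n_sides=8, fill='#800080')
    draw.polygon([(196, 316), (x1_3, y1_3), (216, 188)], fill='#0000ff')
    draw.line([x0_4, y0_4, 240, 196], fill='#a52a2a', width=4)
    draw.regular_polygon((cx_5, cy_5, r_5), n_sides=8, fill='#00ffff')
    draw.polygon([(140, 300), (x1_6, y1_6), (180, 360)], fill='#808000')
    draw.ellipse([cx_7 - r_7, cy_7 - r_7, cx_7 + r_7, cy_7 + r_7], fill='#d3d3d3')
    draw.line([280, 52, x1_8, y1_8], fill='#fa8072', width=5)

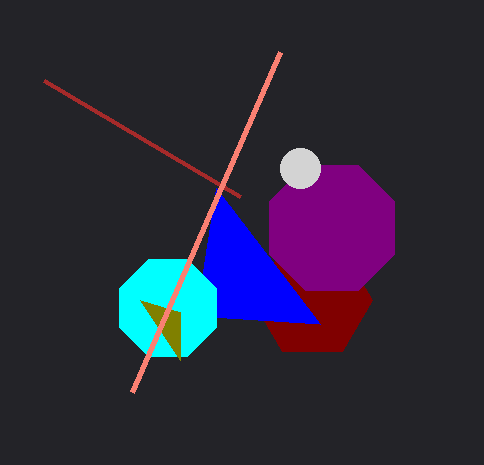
cx_1 = 312, cy_1 = 300, r_1 = 60, cx_2 = 332, cy_2 = 228, x1_3 = 320, y1_3 = 324, x0_4 = 44, y0_4 = 80, cx_5 = 168, cy_5 = 308, r_5 = 52, x1_6 = 180, y1_6 = 312, cx_7 = 300, cy_7 = 168, r_7 = 20, x1_8 = 132, y1_8 = 392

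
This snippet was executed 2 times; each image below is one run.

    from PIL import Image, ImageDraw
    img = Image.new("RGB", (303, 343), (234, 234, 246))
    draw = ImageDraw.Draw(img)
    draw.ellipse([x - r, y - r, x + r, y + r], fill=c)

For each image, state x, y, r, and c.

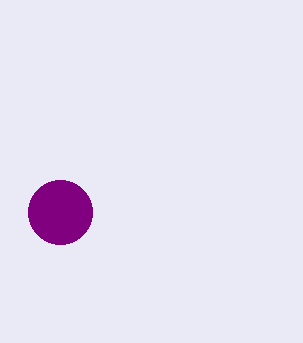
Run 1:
x = 60; y = 212; r = 32; c = 'purple'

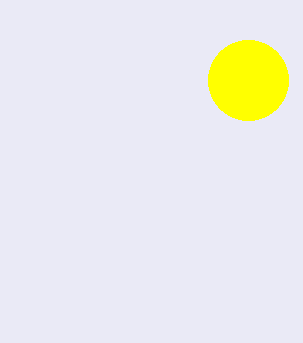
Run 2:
x = 248
y = 80
r = 40
c = 'yellow'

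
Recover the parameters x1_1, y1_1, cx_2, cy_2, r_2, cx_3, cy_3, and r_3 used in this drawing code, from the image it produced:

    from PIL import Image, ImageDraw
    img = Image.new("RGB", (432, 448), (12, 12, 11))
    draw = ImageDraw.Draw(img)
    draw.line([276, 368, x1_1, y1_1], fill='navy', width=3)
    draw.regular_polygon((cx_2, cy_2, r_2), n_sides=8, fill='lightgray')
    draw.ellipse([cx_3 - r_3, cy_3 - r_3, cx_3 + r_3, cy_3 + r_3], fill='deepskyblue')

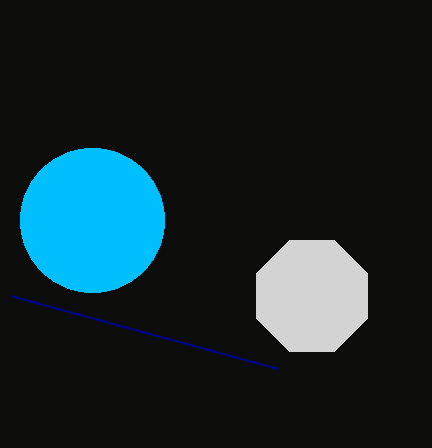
x1_1 = 12; y1_1 = 296; cx_2 = 312; cy_2 = 296; r_2 = 60; cx_3 = 92; cy_3 = 220; r_3 = 72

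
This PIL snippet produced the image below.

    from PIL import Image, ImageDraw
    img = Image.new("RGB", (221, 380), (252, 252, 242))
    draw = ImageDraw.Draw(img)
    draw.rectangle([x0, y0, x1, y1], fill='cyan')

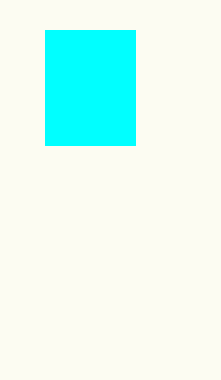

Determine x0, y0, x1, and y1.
x0 = 45, y0 = 30, x1 = 135, y1 = 145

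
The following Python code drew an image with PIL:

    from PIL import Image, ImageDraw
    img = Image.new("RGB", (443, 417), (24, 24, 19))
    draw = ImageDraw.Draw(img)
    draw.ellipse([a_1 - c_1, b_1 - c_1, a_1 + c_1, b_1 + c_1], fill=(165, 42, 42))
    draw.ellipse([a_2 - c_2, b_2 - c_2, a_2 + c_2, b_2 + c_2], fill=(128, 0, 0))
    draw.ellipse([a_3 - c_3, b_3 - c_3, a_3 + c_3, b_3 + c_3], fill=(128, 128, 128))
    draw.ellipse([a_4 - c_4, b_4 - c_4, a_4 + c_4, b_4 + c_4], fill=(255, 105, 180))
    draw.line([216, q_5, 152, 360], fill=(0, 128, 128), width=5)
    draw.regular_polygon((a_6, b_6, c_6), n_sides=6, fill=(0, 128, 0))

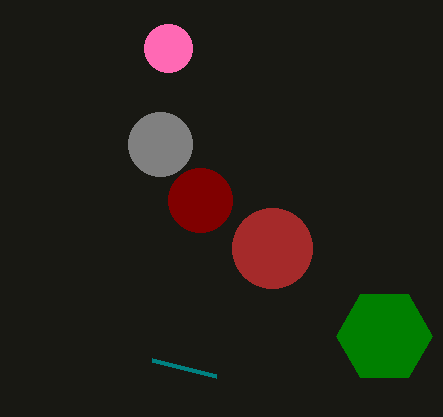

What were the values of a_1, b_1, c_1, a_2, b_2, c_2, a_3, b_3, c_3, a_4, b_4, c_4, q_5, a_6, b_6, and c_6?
a_1 = 272; b_1 = 248; c_1 = 40; a_2 = 200; b_2 = 200; c_2 = 32; a_3 = 160; b_3 = 144; c_3 = 32; a_4 = 168; b_4 = 48; c_4 = 24; q_5 = 376; a_6 = 384; b_6 = 336; c_6 = 48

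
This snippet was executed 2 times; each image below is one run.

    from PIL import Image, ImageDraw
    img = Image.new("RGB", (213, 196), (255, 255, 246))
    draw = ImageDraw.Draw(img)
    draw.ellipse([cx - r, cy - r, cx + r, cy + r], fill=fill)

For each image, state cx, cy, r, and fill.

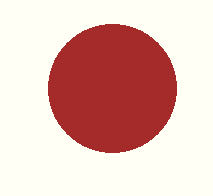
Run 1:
cx = 112, cy = 88, r = 64, fill = 'brown'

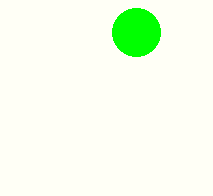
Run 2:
cx = 136, cy = 32, r = 24, fill = 'lime'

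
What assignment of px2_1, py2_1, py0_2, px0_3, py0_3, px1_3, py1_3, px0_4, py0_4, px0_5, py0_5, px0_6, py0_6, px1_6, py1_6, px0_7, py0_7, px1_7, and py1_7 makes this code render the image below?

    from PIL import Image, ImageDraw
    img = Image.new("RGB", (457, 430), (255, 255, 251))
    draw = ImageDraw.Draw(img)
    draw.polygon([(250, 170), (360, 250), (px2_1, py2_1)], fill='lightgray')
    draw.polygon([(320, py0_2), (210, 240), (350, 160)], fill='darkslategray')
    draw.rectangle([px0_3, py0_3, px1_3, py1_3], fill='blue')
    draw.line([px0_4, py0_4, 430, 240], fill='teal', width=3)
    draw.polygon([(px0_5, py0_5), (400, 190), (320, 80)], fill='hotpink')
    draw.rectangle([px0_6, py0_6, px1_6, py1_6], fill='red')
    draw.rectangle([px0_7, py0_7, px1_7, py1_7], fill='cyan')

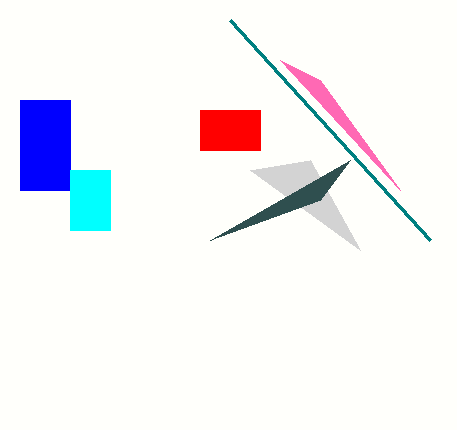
px2_1 = 310, py2_1 = 160, py0_2 = 200, px0_3 = 20, py0_3 = 100, px1_3 = 70, py1_3 = 190, px0_4 = 230, py0_4 = 20, px0_5 = 280, py0_5 = 60, px0_6 = 200, py0_6 = 110, px1_6 = 260, py1_6 = 150, px0_7 = 70, py0_7 = 170, px1_7 = 110, py1_7 = 230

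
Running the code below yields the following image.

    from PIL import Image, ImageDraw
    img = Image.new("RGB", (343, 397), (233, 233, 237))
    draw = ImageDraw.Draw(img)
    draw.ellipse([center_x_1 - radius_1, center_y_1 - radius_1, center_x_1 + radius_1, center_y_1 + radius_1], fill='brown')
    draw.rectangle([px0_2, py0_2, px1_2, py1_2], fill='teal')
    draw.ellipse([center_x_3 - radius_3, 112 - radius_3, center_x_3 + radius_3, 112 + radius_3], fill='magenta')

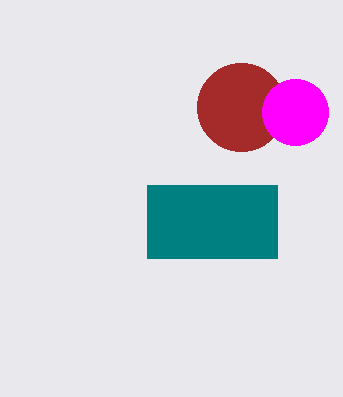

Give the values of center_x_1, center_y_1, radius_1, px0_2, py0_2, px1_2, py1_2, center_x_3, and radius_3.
center_x_1 = 241; center_y_1 = 107; radius_1 = 44; px0_2 = 147; py0_2 = 185; px1_2 = 277; py1_2 = 258; center_x_3 = 295; radius_3 = 33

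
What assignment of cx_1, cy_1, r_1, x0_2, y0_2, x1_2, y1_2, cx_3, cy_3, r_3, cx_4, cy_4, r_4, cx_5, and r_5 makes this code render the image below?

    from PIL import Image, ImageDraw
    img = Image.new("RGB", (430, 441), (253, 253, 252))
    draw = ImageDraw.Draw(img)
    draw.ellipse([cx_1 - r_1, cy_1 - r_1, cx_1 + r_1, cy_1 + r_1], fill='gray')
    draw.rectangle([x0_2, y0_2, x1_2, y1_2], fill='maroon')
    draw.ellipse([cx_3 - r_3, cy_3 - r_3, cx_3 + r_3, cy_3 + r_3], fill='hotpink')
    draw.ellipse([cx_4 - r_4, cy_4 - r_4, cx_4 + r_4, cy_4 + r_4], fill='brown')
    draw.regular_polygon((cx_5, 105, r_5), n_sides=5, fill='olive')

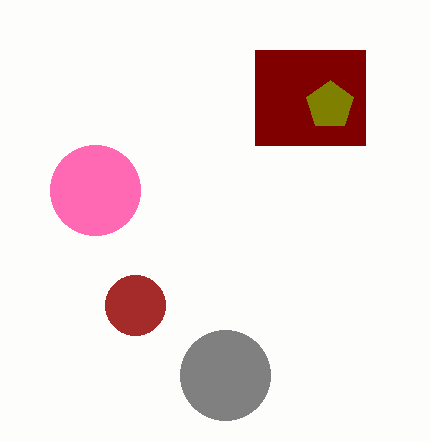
cx_1 = 225
cy_1 = 375
r_1 = 45
x0_2 = 255
y0_2 = 50
x1_2 = 365
y1_2 = 145
cx_3 = 95
cy_3 = 190
r_3 = 45
cx_4 = 135
cy_4 = 305
r_4 = 30
cx_5 = 330
r_5 = 25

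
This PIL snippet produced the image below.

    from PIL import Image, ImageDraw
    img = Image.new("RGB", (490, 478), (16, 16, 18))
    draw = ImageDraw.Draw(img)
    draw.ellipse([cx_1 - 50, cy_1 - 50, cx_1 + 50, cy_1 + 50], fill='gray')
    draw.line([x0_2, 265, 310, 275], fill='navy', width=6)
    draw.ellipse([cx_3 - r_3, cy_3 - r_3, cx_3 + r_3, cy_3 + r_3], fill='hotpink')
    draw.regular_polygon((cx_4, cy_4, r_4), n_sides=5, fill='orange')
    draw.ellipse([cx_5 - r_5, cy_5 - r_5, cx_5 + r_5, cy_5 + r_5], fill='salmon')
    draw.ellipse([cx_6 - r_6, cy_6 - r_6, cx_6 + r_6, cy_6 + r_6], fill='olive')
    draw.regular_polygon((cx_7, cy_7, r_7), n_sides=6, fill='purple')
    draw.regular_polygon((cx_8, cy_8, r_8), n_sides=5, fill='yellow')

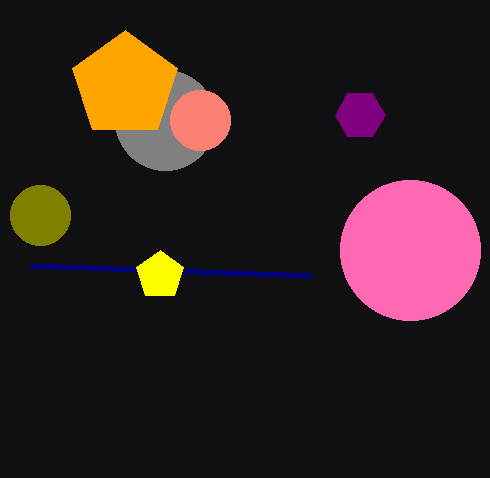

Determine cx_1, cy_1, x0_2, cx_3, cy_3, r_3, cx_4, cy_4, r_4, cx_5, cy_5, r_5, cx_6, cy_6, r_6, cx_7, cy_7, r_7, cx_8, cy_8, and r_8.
cx_1 = 165; cy_1 = 120; x0_2 = 30; cx_3 = 410; cy_3 = 250; r_3 = 70; cx_4 = 125; cy_4 = 85; r_4 = 55; cx_5 = 200; cy_5 = 120; r_5 = 30; cx_6 = 40; cy_6 = 215; r_6 = 30; cx_7 = 360; cy_7 = 115; r_7 = 25; cx_8 = 160; cy_8 = 275; r_8 = 25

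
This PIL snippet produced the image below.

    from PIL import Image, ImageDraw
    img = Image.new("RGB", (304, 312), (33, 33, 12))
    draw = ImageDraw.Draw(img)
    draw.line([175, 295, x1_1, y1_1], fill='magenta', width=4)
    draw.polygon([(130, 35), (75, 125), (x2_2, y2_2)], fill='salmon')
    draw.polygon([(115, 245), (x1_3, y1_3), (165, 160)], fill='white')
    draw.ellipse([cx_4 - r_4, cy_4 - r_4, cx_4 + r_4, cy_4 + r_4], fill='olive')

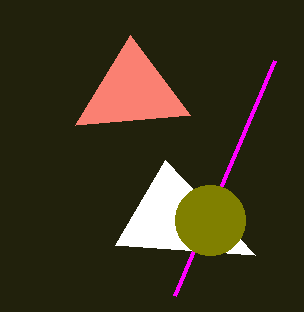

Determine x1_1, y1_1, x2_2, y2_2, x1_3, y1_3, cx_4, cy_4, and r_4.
x1_1 = 275
y1_1 = 60
x2_2 = 190
y2_2 = 115
x1_3 = 255
y1_3 = 255
cx_4 = 210
cy_4 = 220
r_4 = 35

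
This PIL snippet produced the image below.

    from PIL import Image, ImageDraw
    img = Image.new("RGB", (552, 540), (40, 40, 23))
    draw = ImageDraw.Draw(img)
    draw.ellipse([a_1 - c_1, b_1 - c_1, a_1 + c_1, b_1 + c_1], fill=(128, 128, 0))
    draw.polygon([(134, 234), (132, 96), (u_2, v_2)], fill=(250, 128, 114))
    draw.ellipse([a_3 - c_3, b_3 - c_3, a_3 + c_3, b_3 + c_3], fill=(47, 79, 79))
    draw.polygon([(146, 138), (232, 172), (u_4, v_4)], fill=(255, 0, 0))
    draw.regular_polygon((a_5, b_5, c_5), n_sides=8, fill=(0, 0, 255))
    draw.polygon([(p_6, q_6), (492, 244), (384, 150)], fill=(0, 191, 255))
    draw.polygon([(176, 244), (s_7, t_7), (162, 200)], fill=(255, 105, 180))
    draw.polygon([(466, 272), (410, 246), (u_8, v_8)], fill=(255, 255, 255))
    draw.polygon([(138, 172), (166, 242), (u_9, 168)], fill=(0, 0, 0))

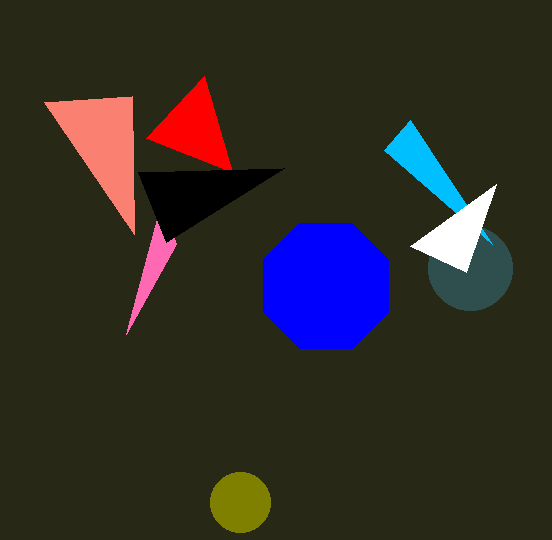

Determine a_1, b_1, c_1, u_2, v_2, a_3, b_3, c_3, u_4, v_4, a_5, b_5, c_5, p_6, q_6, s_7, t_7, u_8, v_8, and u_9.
a_1 = 240
b_1 = 502
c_1 = 30
u_2 = 44
v_2 = 102
a_3 = 470
b_3 = 268
c_3 = 42
u_4 = 204
v_4 = 76
a_5 = 326
b_5 = 286
c_5 = 68
p_6 = 410
q_6 = 120
s_7 = 126
t_7 = 334
u_8 = 496
v_8 = 184
u_9 = 284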